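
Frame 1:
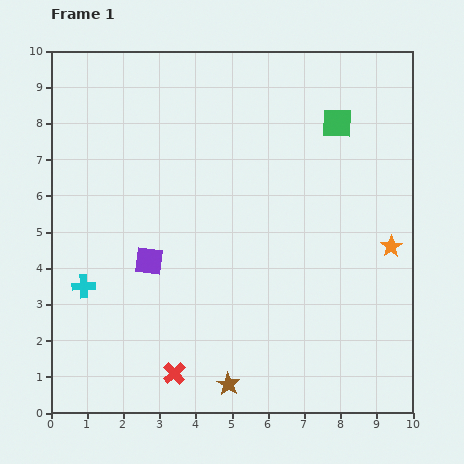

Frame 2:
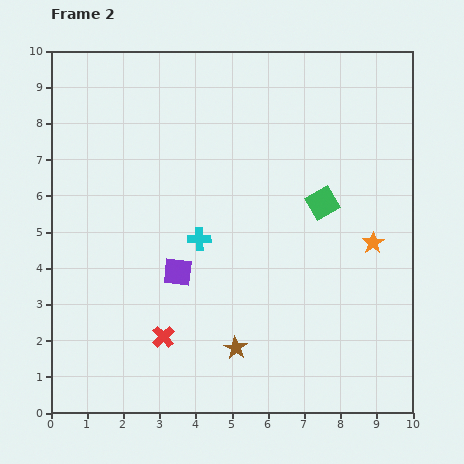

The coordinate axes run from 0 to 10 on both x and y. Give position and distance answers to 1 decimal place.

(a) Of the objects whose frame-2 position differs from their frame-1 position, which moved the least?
the orange star

(moved 0.5)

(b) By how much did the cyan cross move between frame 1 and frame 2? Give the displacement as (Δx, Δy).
(3.2, 1.3)

The cyan cross was at (0.9, 3.5) in frame 1 and (4.1, 4.8) in frame 2.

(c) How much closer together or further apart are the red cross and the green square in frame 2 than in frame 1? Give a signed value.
-2.5

Distance in frame 1: 8.2. Distance in frame 2: 5.7.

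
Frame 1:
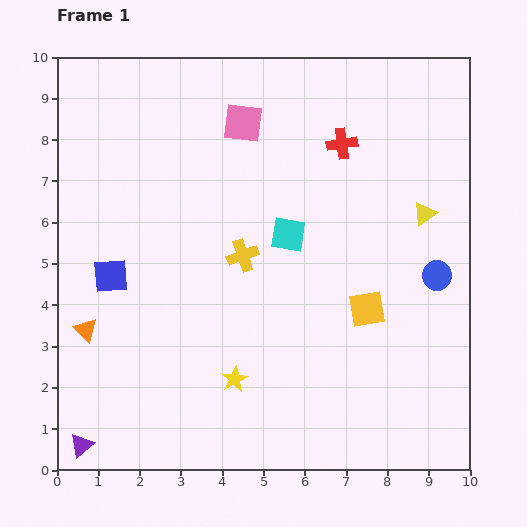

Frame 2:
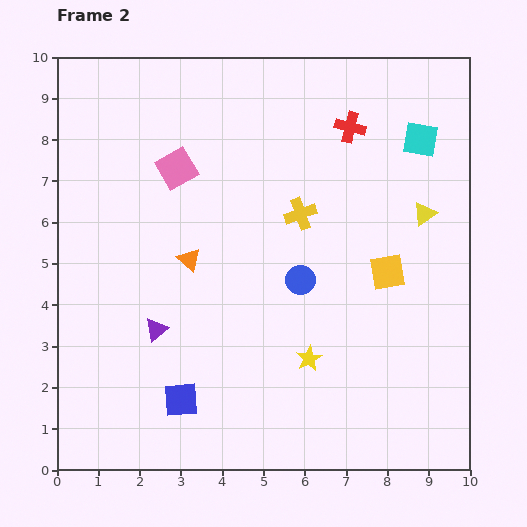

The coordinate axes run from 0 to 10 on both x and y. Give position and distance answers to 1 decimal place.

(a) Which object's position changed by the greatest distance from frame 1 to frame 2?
the cyan square

(moved 3.9; next 3.4)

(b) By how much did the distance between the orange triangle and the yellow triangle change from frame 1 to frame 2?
-2.9

Distance in frame 1: 8.7. Distance in frame 2: 5.8.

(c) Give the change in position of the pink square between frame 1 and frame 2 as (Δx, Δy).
(-1.6, -1.1)

The pink square was at (4.5, 8.4) in frame 1 and (2.9, 7.3) in frame 2.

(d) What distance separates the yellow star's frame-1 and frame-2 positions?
1.9

The yellow star moved from (4.3, 2.2) to (6.1, 2.7), a distance of √(1.8² + 0.5²) ≈ 1.9.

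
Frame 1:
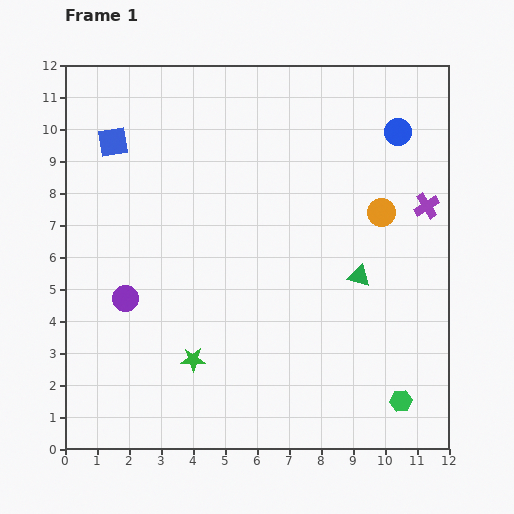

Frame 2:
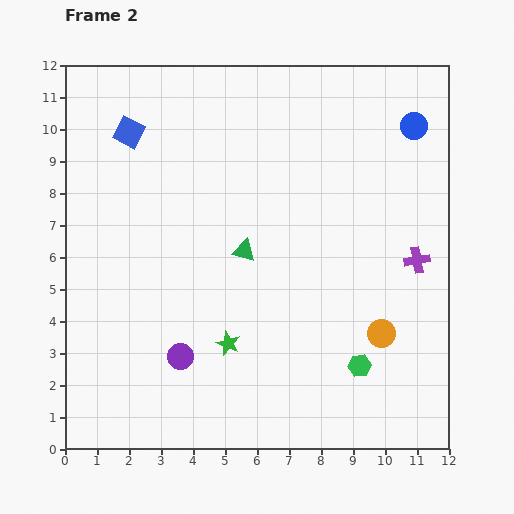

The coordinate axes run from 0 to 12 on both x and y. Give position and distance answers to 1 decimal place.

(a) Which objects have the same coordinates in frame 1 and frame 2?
none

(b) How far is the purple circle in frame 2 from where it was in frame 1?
2.5

The purple circle moved from (1.9, 4.7) to (3.6, 2.9), a distance of √(1.7² + 1.8²) ≈ 2.5.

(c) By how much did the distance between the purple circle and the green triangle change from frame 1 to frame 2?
-3.4

Distance in frame 1: 7.3. Distance in frame 2: 3.9.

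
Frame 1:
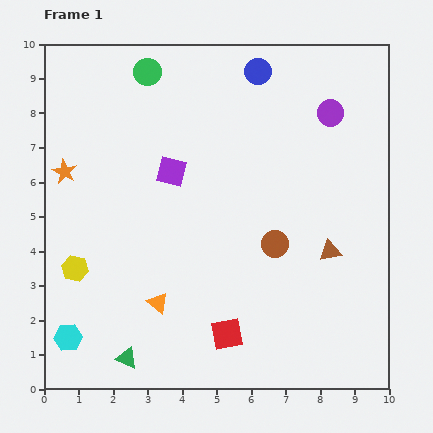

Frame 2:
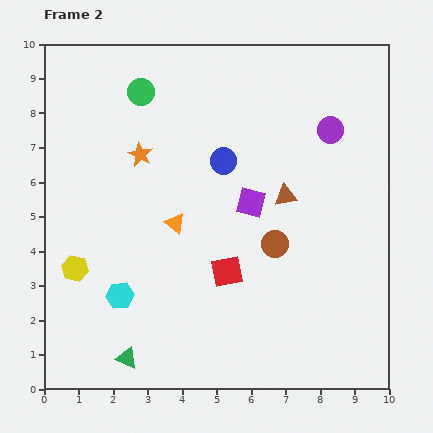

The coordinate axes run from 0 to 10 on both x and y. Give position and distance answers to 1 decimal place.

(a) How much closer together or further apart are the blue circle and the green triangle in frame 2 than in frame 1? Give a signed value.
-2.7

Distance in frame 1: 9.1. Distance in frame 2: 6.4.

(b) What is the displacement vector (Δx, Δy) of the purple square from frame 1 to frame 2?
(2.3, -0.9)

The purple square was at (3.7, 6.3) in frame 1 and (6.0, 5.4) in frame 2.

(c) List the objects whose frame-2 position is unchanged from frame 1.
the green triangle, the brown circle, the yellow hexagon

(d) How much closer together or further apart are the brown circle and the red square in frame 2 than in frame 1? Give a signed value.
-1.4

Distance in frame 1: 3.0. Distance in frame 2: 1.6.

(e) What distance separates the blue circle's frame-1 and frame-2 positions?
2.8

The blue circle moved from (6.2, 9.2) to (5.2, 6.6), a distance of √(1.0² + 2.6²) ≈ 2.8.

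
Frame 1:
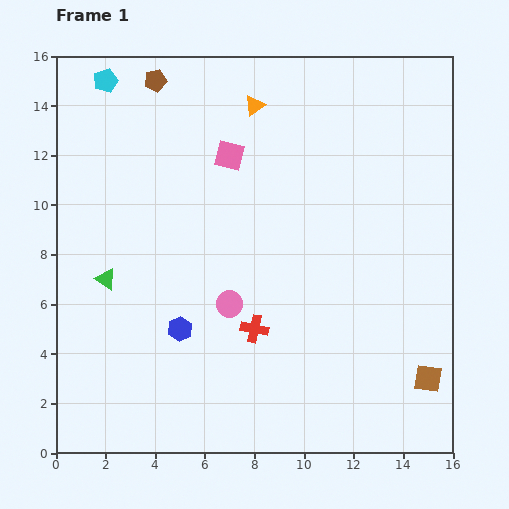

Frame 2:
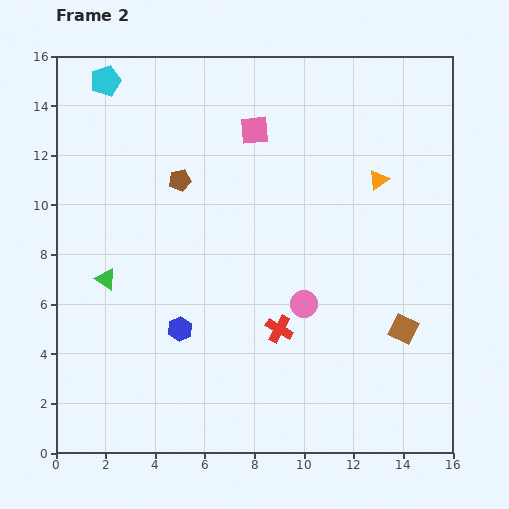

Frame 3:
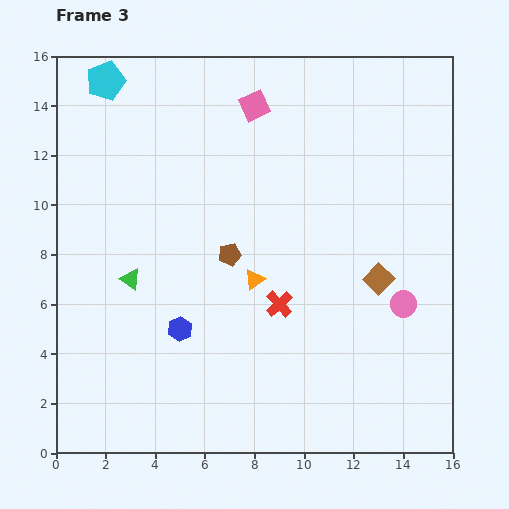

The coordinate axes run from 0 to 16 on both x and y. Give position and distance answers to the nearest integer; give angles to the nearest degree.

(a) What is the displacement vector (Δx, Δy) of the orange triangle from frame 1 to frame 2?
(5, -3)

The orange triangle was at (8, 14) in frame 1 and (13, 11) in frame 2.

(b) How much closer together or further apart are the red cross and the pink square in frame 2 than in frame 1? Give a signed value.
+1

Distance in frame 1: 7. Distance in frame 2: 8.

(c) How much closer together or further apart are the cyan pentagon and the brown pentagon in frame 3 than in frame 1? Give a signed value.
+7

Distance in frame 1: 2. Distance in frame 3: 9.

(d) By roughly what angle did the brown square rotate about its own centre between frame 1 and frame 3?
35° clockwise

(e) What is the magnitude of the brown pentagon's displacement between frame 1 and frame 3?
8

The brown pentagon moved from (4, 15) to (7, 8), a distance of √(3² + 7²) ≈ 8.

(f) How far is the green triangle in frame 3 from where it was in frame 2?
1

The green triangle moved from (2, 7) to (3, 7), a distance of √(1² + 0²) ≈ 1.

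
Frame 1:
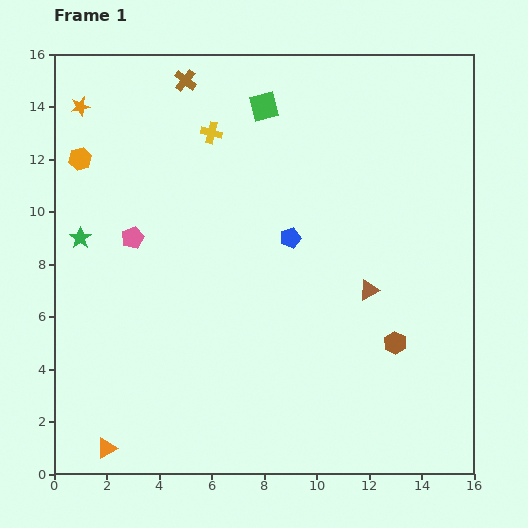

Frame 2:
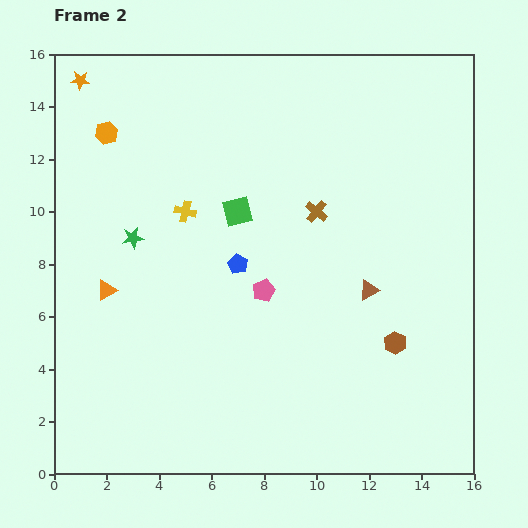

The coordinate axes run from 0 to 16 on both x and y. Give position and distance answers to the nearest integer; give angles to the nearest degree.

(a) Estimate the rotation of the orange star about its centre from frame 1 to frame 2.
16° clockwise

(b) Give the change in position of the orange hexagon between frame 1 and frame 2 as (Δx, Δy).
(1, 1)

The orange hexagon was at (1, 12) in frame 1 and (2, 13) in frame 2.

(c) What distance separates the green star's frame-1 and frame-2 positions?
2

The green star moved from (1, 9) to (3, 9), a distance of √(2² + 0²) ≈ 2.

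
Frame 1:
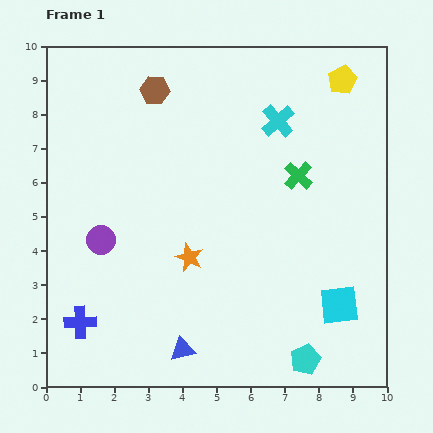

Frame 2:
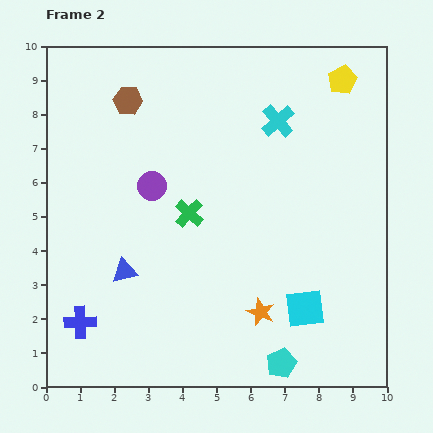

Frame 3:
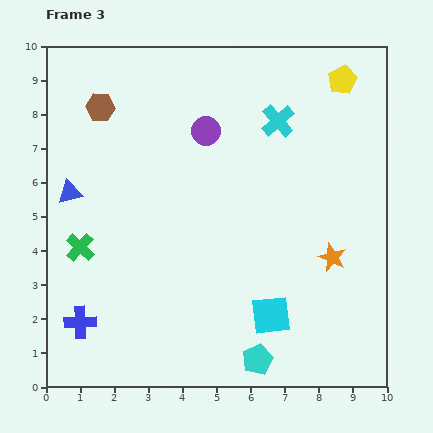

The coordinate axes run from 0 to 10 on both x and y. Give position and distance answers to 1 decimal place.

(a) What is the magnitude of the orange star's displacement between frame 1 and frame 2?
2.6

The orange star moved from (4.2, 3.8) to (6.3, 2.2), a distance of √(2.1² + 1.6²) ≈ 2.6.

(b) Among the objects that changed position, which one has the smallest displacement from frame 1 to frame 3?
the cyan pentagon

(moved 1.4)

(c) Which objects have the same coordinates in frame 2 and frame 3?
the cyan cross, the blue cross, the yellow pentagon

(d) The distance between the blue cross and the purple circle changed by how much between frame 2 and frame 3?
+2.2

Distance in frame 2: 4.5. Distance in frame 3: 6.7.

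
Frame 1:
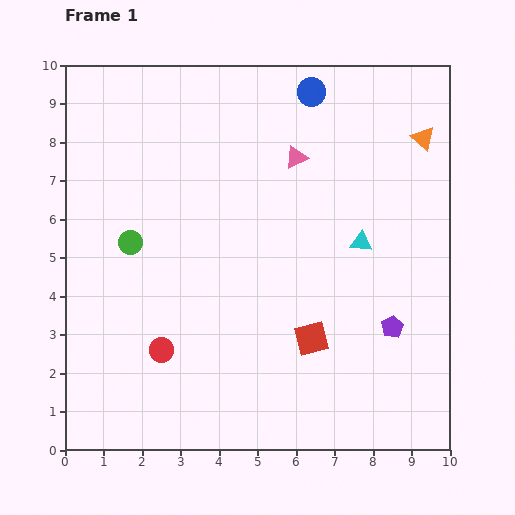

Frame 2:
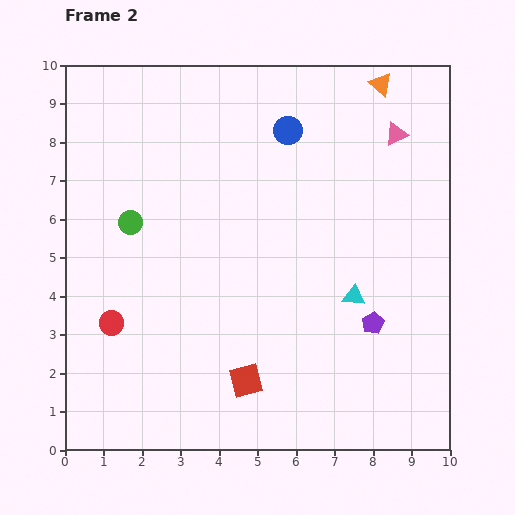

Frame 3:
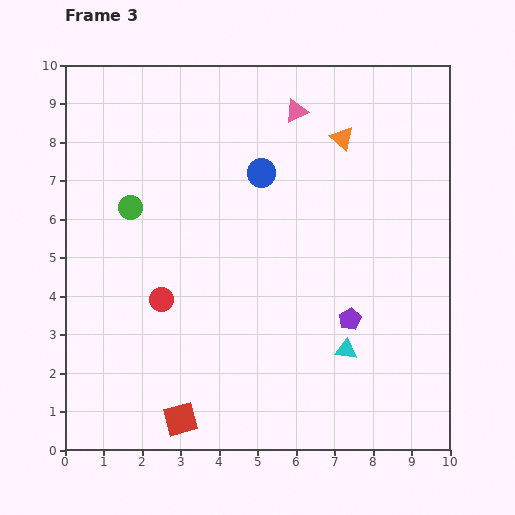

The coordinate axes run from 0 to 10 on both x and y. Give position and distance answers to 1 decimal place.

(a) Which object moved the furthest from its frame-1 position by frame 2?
the pink triangle

(moved 2.7; next 2.0)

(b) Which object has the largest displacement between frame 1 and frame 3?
the red square

(moved 4.0; next 2.8)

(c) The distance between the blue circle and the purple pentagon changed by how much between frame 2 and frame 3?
-1.1

Distance in frame 2: 5.5. Distance in frame 3: 4.4.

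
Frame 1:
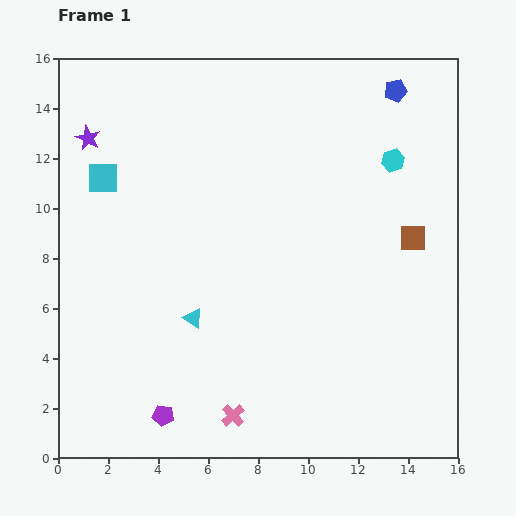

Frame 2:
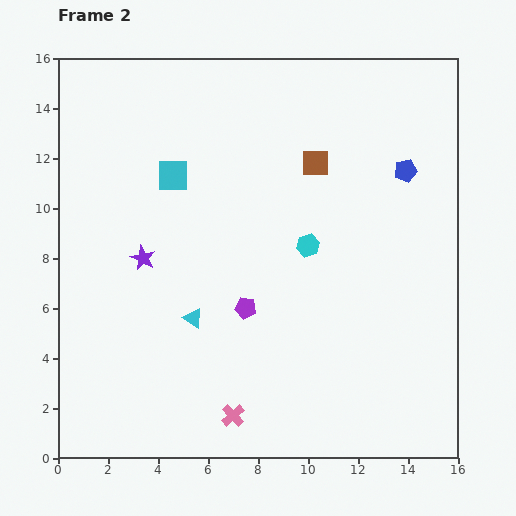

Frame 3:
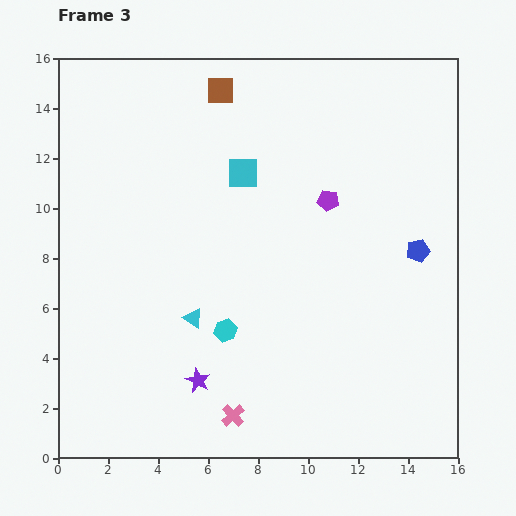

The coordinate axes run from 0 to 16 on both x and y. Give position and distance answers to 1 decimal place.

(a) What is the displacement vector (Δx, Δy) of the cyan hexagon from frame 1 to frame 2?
(-3.4, -3.4)

The cyan hexagon was at (13.4, 11.9) in frame 1 and (10.0, 8.5) in frame 2.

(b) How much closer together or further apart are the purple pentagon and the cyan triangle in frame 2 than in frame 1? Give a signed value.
-2.0

Distance in frame 1: 4.1. Distance in frame 2: 2.1.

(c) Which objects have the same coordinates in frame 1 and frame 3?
the cyan triangle, the pink cross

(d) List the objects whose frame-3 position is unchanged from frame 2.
the cyan triangle, the pink cross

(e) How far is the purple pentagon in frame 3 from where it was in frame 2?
5.4

The purple pentagon moved from (7.5, 6.0) to (10.8, 10.3), a distance of √(3.3² + 4.3²) ≈ 5.4.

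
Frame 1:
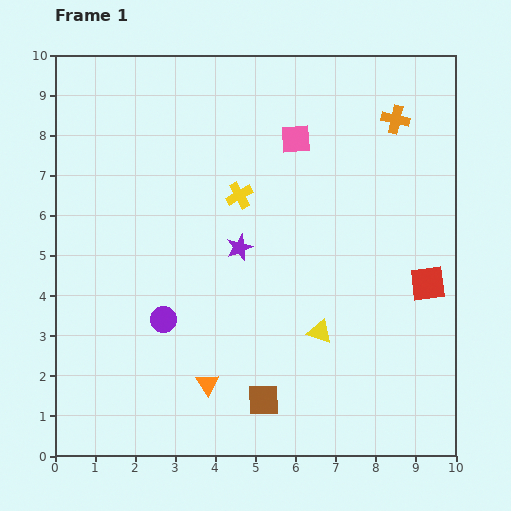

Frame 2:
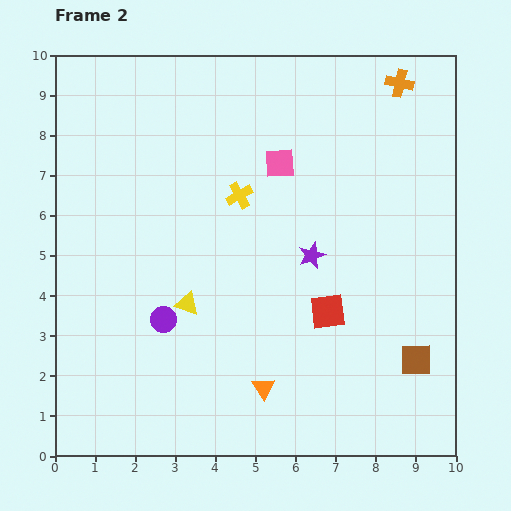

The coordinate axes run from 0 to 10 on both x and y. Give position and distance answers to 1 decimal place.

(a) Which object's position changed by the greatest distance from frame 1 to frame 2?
the brown square

(moved 3.9; next 3.4)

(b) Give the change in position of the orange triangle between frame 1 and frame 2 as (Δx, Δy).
(1.4, -0.1)

The orange triangle was at (3.8, 1.8) in frame 1 and (5.2, 1.7) in frame 2.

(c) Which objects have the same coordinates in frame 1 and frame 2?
the purple circle, the yellow cross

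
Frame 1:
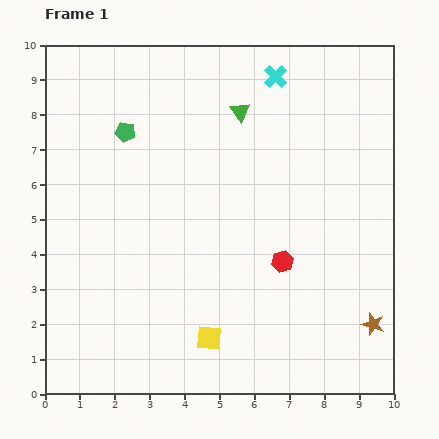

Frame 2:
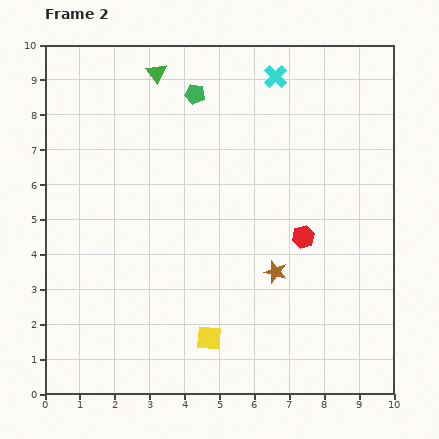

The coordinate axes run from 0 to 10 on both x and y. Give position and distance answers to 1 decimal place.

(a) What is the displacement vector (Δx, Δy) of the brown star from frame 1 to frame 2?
(-2.8, 1.5)

The brown star was at (9.4, 2.0) in frame 1 and (6.6, 3.5) in frame 2.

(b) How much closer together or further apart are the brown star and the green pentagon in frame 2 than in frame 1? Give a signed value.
-3.4

Distance in frame 1: 9.0. Distance in frame 2: 5.6.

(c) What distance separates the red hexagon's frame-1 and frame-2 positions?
0.9

The red hexagon moved from (6.8, 3.8) to (7.4, 4.5), a distance of √(0.6² + 0.7²) ≈ 0.9.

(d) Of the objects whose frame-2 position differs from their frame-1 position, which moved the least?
the red hexagon

(moved 0.9)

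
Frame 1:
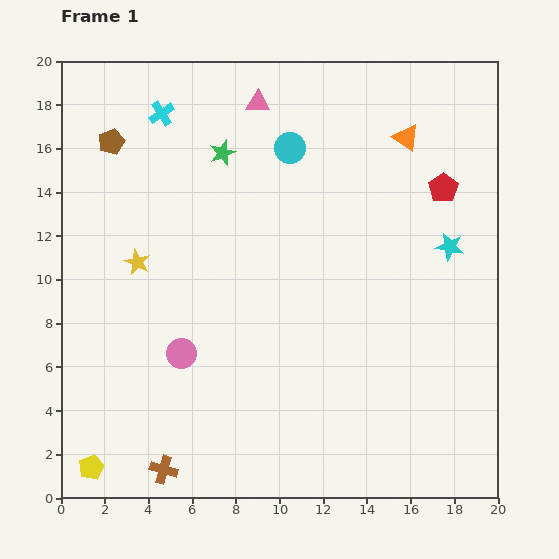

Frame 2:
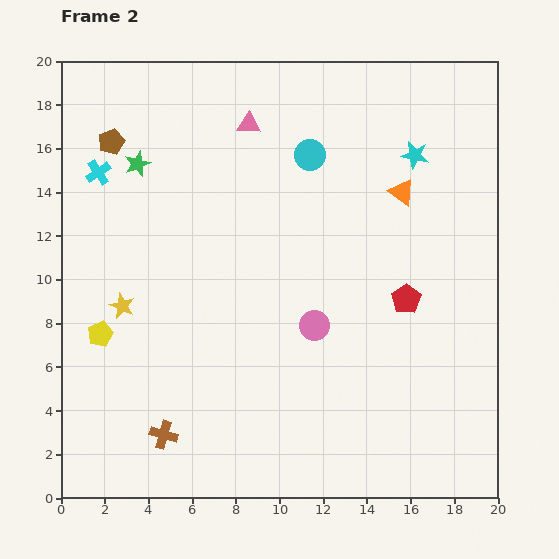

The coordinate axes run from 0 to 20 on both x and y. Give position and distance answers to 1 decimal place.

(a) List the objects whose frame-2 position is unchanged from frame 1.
the brown pentagon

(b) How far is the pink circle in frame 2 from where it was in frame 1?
6.2

The pink circle moved from (5.5, 6.6) to (11.6, 7.9), a distance of √(6.1² + 1.3²) ≈ 6.2.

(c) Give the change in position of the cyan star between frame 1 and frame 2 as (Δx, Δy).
(-1.6, 4.2)

The cyan star was at (17.8, 11.5) in frame 1 and (16.2, 15.7) in frame 2.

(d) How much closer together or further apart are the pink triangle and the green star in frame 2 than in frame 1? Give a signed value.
+2.6

Distance in frame 1: 2.8. Distance in frame 2: 5.4.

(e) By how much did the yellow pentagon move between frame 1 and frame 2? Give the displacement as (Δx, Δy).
(0.4, 6.1)

The yellow pentagon was at (1.4, 1.4) in frame 1 and (1.8, 7.5) in frame 2.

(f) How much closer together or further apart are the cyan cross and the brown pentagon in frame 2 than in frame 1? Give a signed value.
-1.1

Distance in frame 1: 2.6. Distance in frame 2: 1.5.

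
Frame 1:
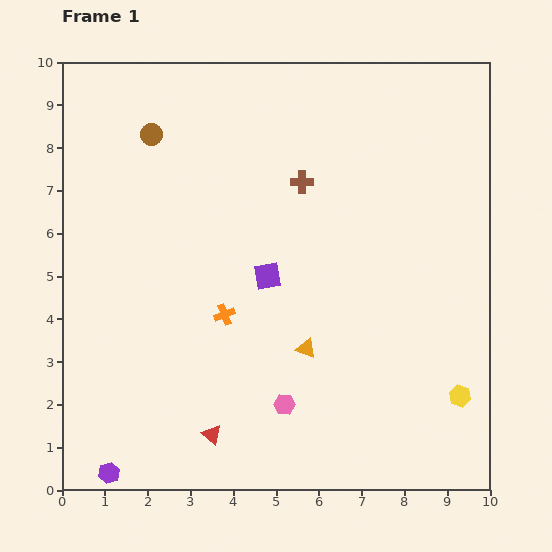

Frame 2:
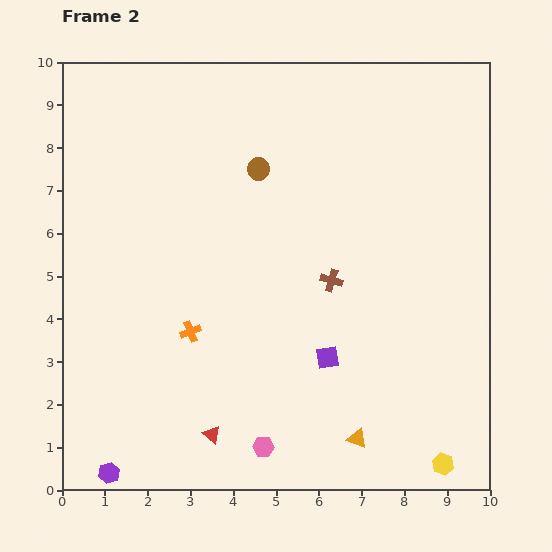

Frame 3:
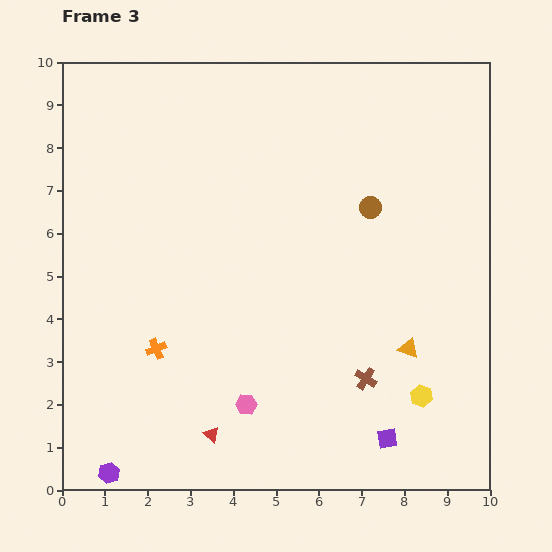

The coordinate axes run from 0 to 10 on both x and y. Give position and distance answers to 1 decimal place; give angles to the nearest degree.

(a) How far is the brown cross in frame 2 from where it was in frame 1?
2.4

The brown cross moved from (5.6, 7.2) to (6.3, 4.9), a distance of √(0.7² + 2.3²) ≈ 2.4.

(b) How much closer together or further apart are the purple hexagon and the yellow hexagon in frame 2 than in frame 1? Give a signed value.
-0.6

Distance in frame 1: 8.4. Distance in frame 2: 7.8.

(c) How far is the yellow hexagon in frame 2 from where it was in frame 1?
1.6

The yellow hexagon moved from (9.3, 2.2) to (8.9, 0.6), a distance of √(0.4² + 1.6²) ≈ 1.6.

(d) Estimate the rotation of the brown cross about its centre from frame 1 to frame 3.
32° clockwise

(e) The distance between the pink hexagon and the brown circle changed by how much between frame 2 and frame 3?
-1.1

Distance in frame 2: 6.5. Distance in frame 3: 5.4.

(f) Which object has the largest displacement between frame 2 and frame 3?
the brown circle

(moved 2.8; next 2.4)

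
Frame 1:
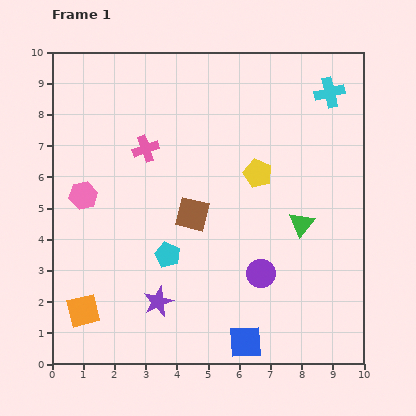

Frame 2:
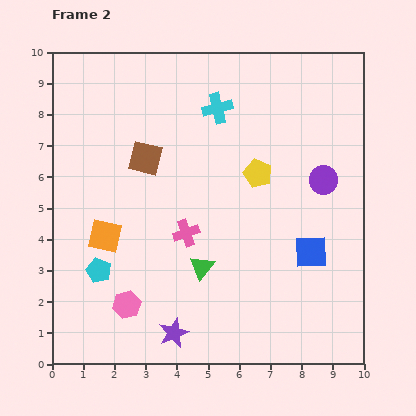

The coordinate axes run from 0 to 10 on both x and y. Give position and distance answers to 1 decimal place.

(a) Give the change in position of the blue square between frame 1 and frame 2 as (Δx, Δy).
(2.1, 2.9)

The blue square was at (6.2, 0.7) in frame 1 and (8.3, 3.6) in frame 2.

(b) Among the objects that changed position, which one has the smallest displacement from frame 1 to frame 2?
the purple star

(moved 1.1)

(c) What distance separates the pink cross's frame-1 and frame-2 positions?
3.0

The pink cross moved from (3.0, 6.9) to (4.3, 4.2), a distance of √(1.3² + 2.7²) ≈ 3.0.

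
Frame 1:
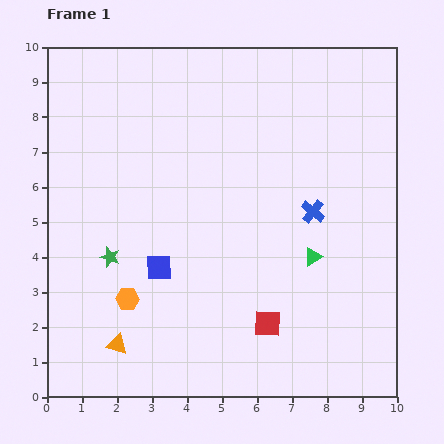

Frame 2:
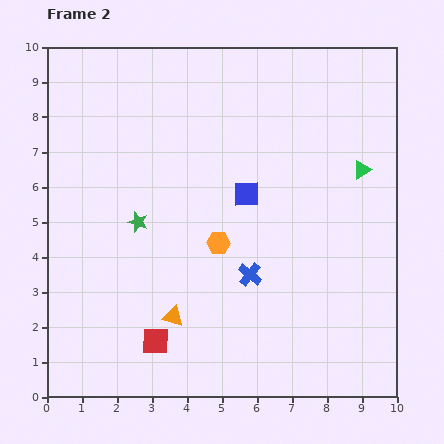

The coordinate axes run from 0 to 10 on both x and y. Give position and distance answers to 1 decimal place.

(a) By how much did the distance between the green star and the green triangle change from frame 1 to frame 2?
+0.8

Distance in frame 1: 5.8. Distance in frame 2: 6.6.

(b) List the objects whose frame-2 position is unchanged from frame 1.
none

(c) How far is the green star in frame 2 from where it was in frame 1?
1.3

The green star moved from (1.8, 4.0) to (2.6, 5.0), a distance of √(0.8² + 1.0²) ≈ 1.3.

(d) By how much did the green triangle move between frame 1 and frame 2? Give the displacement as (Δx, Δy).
(1.4, 2.5)

The green triangle was at (7.6, 4.0) in frame 1 and (9.0, 6.5) in frame 2.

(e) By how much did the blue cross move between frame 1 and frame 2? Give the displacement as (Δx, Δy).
(-1.8, -1.8)

The blue cross was at (7.6, 5.3) in frame 1 and (5.8, 3.5) in frame 2.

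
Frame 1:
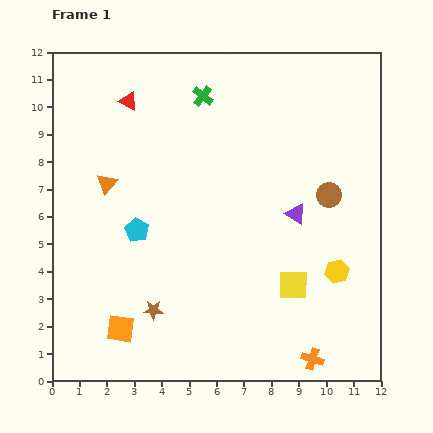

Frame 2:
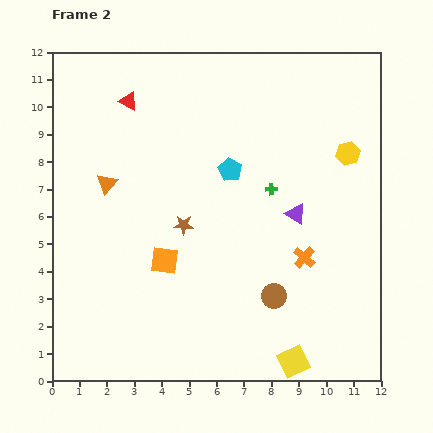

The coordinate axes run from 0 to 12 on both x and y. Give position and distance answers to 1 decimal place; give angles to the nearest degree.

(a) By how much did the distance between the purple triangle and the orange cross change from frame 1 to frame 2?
-3.7

Distance in frame 1: 5.3. Distance in frame 2: 1.6.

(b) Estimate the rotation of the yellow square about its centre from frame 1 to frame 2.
27° counter-clockwise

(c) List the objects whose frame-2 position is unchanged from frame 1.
the orange triangle, the purple triangle, the red triangle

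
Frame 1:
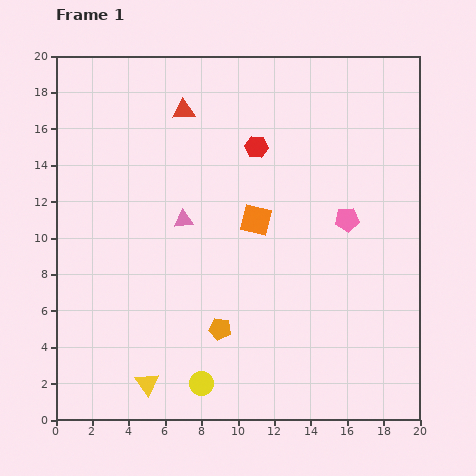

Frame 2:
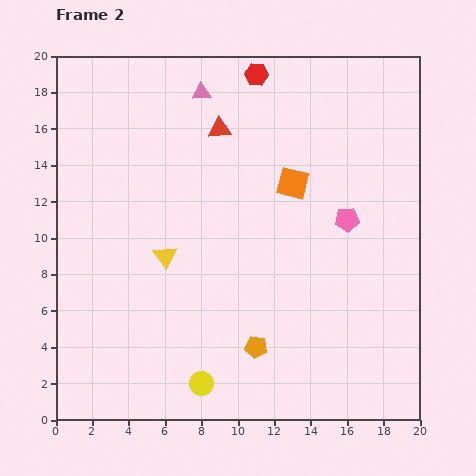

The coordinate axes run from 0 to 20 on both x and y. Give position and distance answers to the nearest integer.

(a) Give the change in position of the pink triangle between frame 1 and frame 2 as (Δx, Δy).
(1, 7)

The pink triangle was at (7, 11) in frame 1 and (8, 18) in frame 2.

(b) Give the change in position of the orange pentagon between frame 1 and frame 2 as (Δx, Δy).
(2, -1)

The orange pentagon was at (9, 5) in frame 1 and (11, 4) in frame 2.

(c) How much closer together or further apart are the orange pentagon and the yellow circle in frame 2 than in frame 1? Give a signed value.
+1

Distance in frame 1: 3. Distance in frame 2: 4.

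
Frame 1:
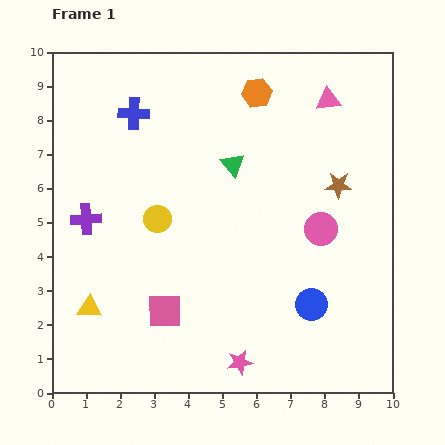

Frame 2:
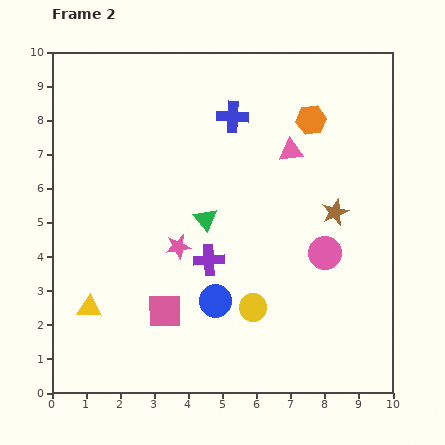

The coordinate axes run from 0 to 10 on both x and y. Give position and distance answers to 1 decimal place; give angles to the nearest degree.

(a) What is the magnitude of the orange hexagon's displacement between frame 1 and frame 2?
1.8

The orange hexagon moved from (6.0, 8.8) to (7.6, 8.0), a distance of √(1.6² + 0.8²) ≈ 1.8.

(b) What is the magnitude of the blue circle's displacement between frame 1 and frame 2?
2.8

The blue circle moved from (7.6, 2.6) to (4.8, 2.7), a distance of √(2.8² + 0.1²) ≈ 2.8.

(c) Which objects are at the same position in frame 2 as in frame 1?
the pink square, the yellow triangle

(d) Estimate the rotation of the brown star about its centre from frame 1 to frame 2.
25° counter-clockwise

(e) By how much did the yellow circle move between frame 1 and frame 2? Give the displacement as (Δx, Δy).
(2.8, -2.6)

The yellow circle was at (3.1, 5.1) in frame 1 and (5.9, 2.5) in frame 2.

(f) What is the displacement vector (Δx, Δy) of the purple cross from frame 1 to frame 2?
(3.6, -1.2)

The purple cross was at (1.0, 5.1) in frame 1 and (4.6, 3.9) in frame 2.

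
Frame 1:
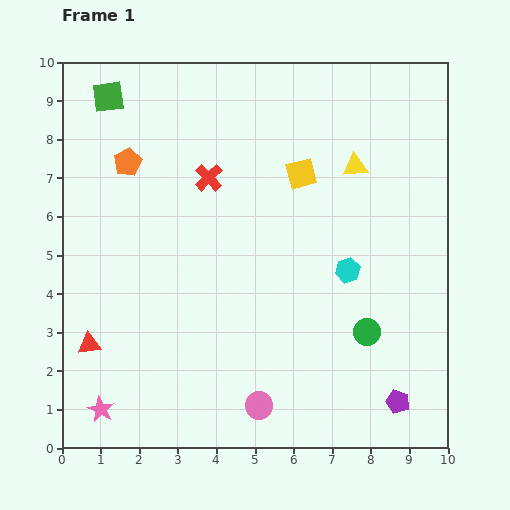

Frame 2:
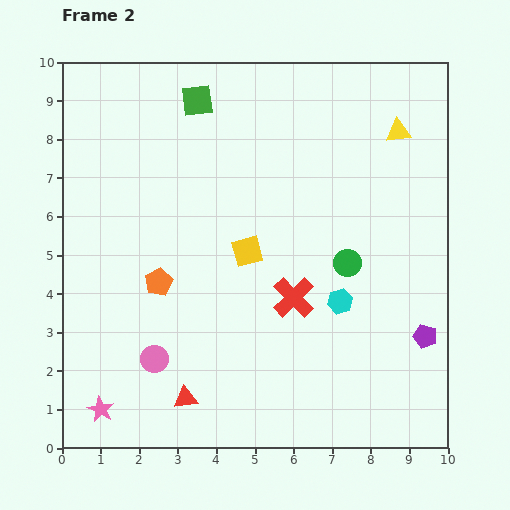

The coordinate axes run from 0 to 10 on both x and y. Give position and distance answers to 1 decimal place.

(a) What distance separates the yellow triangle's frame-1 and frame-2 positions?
1.4

The yellow triangle moved from (7.6, 7.3) to (8.7, 8.2), a distance of √(1.1² + 0.9²) ≈ 1.4.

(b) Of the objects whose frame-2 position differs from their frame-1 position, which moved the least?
the cyan hexagon

(moved 0.8)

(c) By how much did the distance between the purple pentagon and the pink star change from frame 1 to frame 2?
+0.9

Distance in frame 1: 7.7. Distance in frame 2: 8.6.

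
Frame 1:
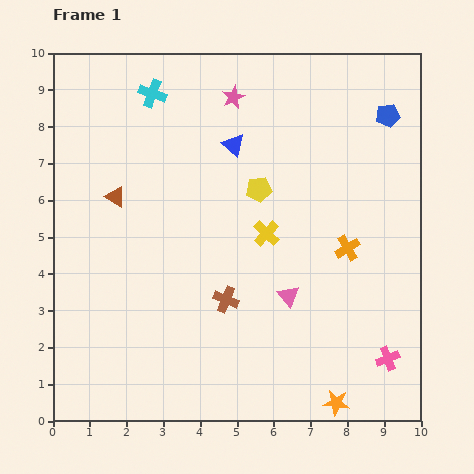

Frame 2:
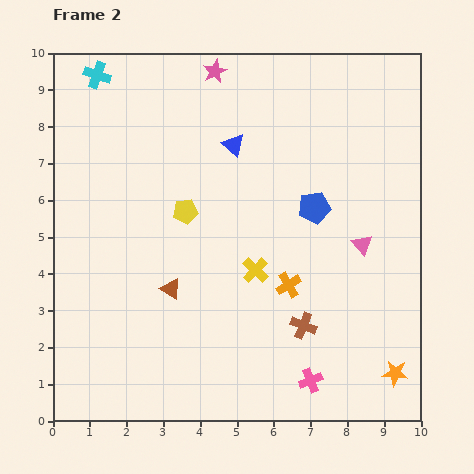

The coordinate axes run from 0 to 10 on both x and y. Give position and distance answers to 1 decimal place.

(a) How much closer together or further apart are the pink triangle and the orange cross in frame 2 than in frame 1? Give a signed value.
+0.2

Distance in frame 1: 2.1. Distance in frame 2: 2.3.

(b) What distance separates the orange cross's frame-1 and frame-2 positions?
1.9

The orange cross moved from (8.0, 4.7) to (6.4, 3.7), a distance of √(1.6² + 1.0²) ≈ 1.9.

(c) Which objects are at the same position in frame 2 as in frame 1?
the blue triangle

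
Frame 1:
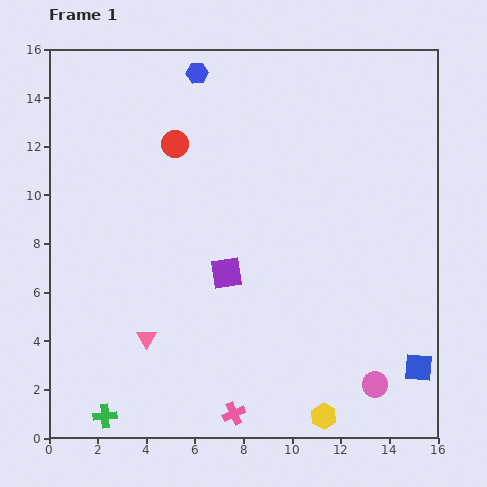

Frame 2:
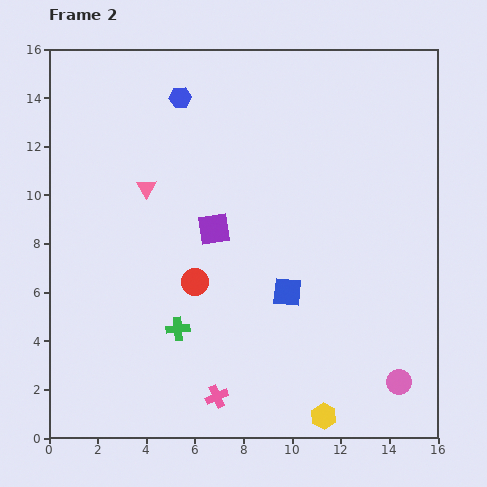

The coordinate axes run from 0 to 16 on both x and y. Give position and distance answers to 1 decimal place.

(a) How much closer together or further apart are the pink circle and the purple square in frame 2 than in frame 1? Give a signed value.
+2.3

Distance in frame 1: 7.6. Distance in frame 2: 9.9.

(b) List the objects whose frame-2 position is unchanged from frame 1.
the yellow hexagon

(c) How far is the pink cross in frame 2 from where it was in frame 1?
1.0

The pink cross moved from (7.6, 1.0) to (6.9, 1.7), a distance of √(0.7² + 0.7²) ≈ 1.0.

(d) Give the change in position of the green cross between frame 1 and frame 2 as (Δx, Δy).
(3.0, 3.6)

The green cross was at (2.3, 0.9) in frame 1 and (5.3, 4.5) in frame 2.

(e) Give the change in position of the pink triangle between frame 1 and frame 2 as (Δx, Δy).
(0.0, 6.2)

The pink triangle was at (4.0, 4.1) in frame 1 and (4.0, 10.3) in frame 2.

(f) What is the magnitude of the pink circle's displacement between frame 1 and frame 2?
1.0

The pink circle moved from (13.4, 2.2) to (14.4, 2.3), a distance of √(1.0² + 0.1²) ≈ 1.0.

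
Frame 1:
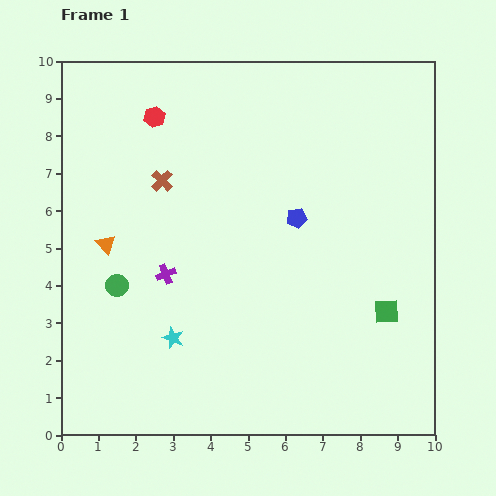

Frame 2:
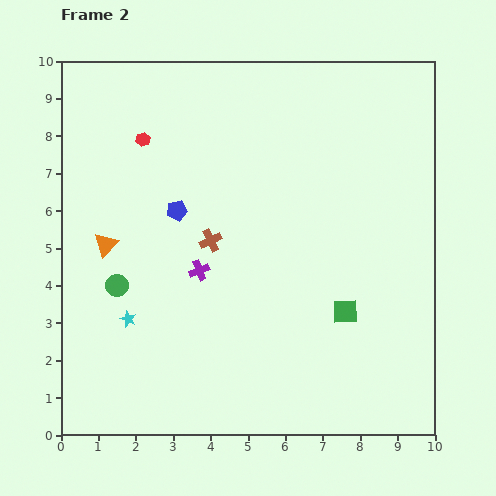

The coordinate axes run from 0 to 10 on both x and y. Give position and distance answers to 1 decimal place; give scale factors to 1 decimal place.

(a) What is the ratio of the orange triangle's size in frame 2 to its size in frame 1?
1.3×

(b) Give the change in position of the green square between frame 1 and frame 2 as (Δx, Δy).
(-1.1, 0.0)

The green square was at (8.7, 3.3) in frame 1 and (7.6, 3.3) in frame 2.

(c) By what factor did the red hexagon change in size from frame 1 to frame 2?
0.7×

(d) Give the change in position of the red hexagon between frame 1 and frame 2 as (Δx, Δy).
(-0.3, -0.6)

The red hexagon was at (2.5, 8.5) in frame 1 and (2.2, 7.9) in frame 2.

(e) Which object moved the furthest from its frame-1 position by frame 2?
the blue pentagon

(moved 3.2; next 2.1)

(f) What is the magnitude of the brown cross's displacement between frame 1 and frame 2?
2.1

The brown cross moved from (2.7, 6.8) to (4.0, 5.2), a distance of √(1.3² + 1.6²) ≈ 2.1.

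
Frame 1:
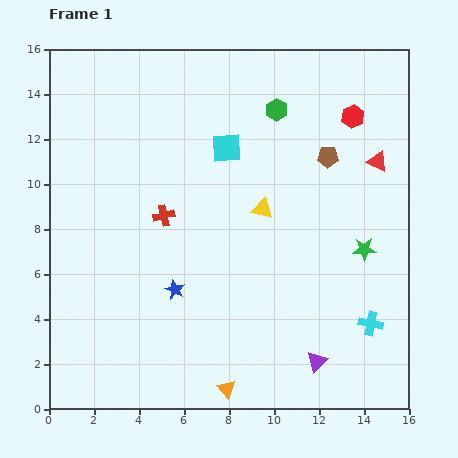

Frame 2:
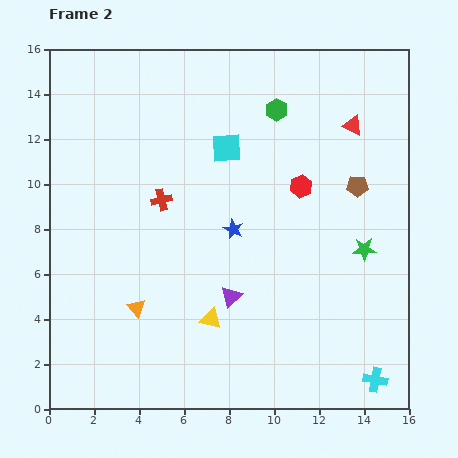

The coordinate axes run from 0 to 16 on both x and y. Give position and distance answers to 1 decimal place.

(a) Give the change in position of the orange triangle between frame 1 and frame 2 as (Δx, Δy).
(-4.0, 3.6)

The orange triangle was at (7.9, 0.9) in frame 1 and (3.9, 4.5) in frame 2.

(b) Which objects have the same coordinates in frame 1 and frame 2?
the green hexagon, the green star, the cyan square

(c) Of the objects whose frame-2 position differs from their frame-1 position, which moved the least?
the red cross

(moved 0.7)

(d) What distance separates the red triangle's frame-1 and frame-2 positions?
1.9

The red triangle moved from (14.6, 11.0) to (13.5, 12.6), a distance of √(1.1² + 1.6²) ≈ 1.9.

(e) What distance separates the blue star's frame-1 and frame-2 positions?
3.7

The blue star moved from (5.6, 5.3) to (8.2, 8.0), a distance of √(2.6² + 2.7²) ≈ 3.7.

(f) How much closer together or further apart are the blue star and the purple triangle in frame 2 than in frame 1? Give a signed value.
-4.1

Distance in frame 1: 7.1. Distance in frame 2: 3.0.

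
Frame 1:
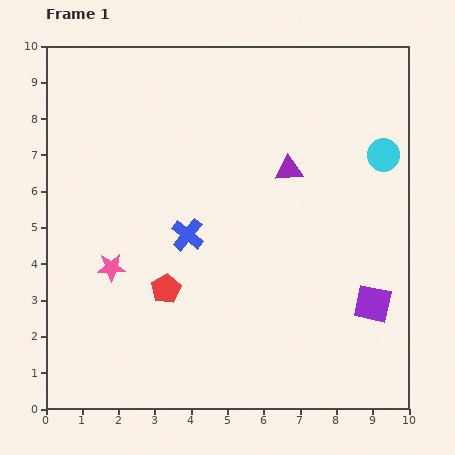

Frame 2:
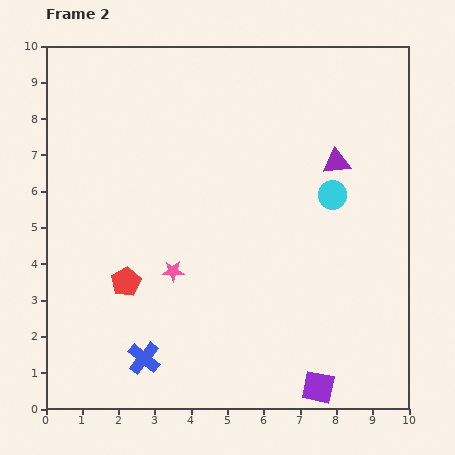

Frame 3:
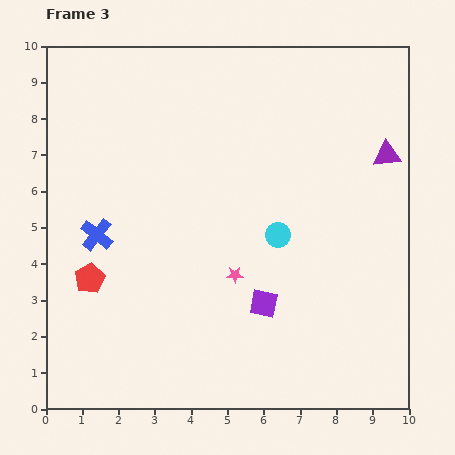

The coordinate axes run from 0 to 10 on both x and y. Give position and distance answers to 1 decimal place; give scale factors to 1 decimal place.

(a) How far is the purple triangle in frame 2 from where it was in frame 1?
1.3

The purple triangle moved from (6.7, 6.6) to (8.0, 6.8), a distance of √(1.3² + 0.2²) ≈ 1.3.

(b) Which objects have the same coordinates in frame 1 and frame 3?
none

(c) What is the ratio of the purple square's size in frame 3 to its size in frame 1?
0.7×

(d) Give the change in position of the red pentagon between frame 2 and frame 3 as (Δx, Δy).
(-1.0, 0.1)

The red pentagon was at (2.2, 3.5) in frame 2 and (1.2, 3.6) in frame 3.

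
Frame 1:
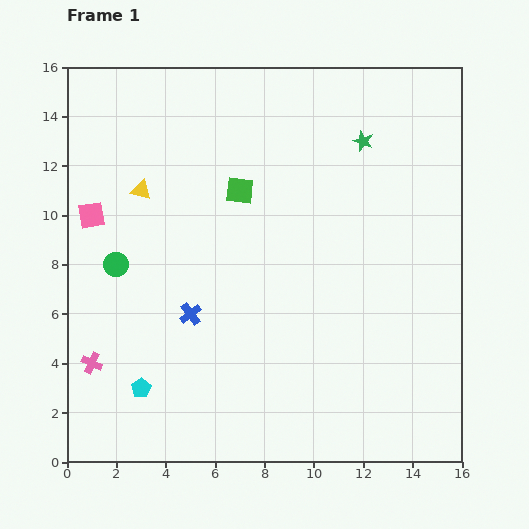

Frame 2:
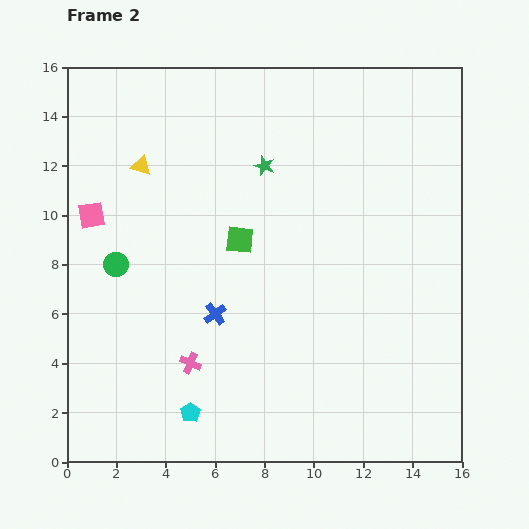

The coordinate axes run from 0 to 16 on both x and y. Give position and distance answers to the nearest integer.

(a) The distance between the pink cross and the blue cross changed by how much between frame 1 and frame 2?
-2

Distance in frame 1: 4. Distance in frame 2: 2.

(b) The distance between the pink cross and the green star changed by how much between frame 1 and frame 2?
-5

Distance in frame 1: 14. Distance in frame 2: 9.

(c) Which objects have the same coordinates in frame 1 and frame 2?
the green circle, the pink square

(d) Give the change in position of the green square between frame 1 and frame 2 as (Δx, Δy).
(0, -2)

The green square was at (7, 11) in frame 1 and (7, 9) in frame 2.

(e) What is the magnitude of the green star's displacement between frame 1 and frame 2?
4

The green star moved from (12, 13) to (8, 12), a distance of √(4² + 1²) ≈ 4.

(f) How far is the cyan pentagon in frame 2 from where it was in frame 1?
2

The cyan pentagon moved from (3, 3) to (5, 2), a distance of √(2² + 1²) ≈ 2.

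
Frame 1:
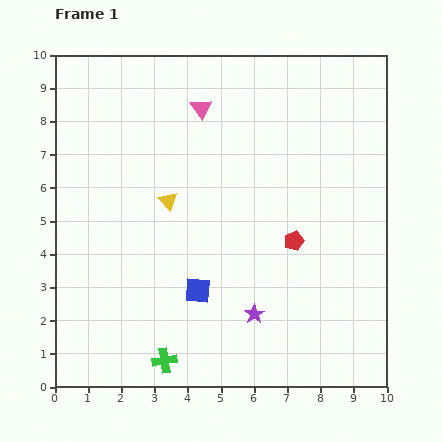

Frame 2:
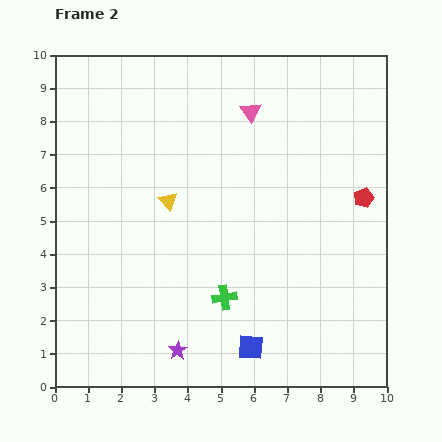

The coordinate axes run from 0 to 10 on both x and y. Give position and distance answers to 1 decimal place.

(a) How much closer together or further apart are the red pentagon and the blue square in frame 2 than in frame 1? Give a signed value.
+2.3

Distance in frame 1: 3.3. Distance in frame 2: 5.6.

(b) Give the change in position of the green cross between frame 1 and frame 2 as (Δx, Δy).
(1.8, 1.9)

The green cross was at (3.3, 0.8) in frame 1 and (5.1, 2.7) in frame 2.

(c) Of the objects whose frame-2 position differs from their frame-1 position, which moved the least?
the pink triangle

(moved 1.5)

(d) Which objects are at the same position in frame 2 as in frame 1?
the yellow triangle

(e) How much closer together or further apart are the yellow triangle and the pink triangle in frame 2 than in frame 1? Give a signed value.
+0.7

Distance in frame 1: 3.0. Distance in frame 2: 3.7.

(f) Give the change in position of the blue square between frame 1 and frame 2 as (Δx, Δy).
(1.6, -1.7)

The blue square was at (4.3, 2.9) in frame 1 and (5.9, 1.2) in frame 2.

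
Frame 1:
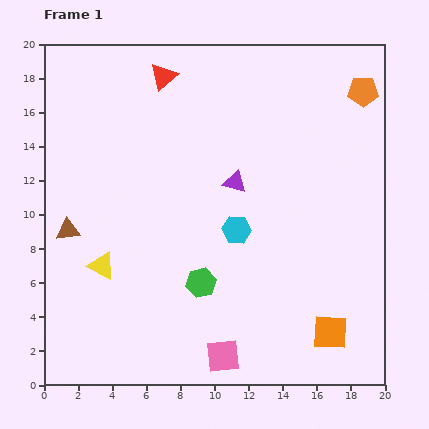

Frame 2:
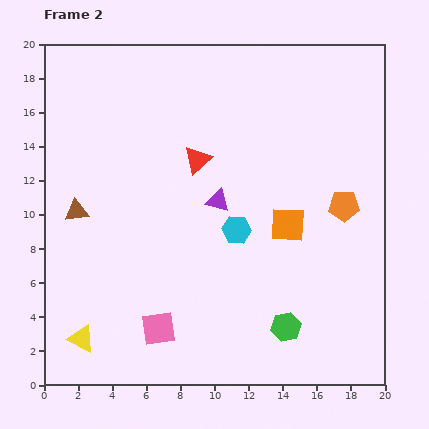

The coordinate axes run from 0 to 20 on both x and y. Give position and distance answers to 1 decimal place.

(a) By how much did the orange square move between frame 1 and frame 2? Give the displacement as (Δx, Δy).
(-2.5, 6.3)

The orange square was at (16.8, 3.1) in frame 1 and (14.3, 9.4) in frame 2.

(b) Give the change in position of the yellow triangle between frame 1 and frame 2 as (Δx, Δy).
(-1.2, -4.3)

The yellow triangle was at (3.4, 7.0) in frame 1 and (2.2, 2.7) in frame 2.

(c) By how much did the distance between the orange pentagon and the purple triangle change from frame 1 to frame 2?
-1.8

Distance in frame 1: 9.2. Distance in frame 2: 7.4.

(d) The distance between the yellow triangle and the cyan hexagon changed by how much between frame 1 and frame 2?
+2.9

Distance in frame 1: 8.2. Distance in frame 2: 11.1.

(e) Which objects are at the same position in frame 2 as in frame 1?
the cyan hexagon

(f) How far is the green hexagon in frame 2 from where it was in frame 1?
5.6

The green hexagon moved from (9.2, 6.0) to (14.2, 3.4), a distance of √(5.0² + 2.6²) ≈ 5.6.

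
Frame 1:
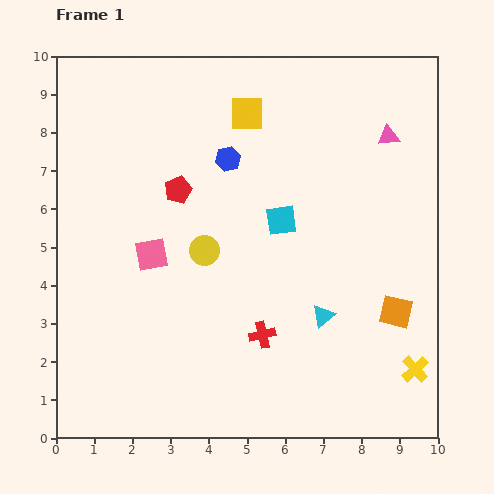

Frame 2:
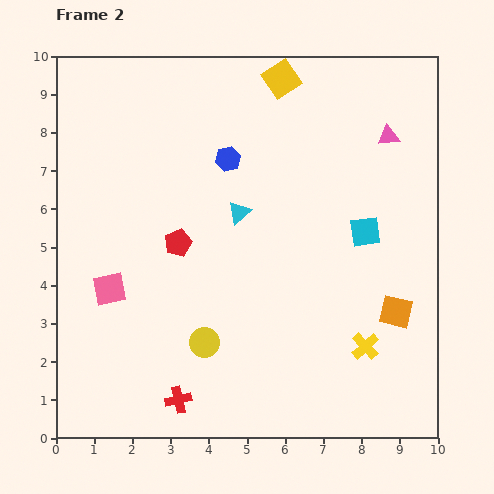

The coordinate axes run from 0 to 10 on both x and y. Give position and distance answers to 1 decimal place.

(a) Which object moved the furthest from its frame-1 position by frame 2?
the cyan triangle

(moved 3.5; next 2.8)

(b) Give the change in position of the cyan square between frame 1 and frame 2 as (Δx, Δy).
(2.2, -0.3)

The cyan square was at (5.9, 5.7) in frame 1 and (8.1, 5.4) in frame 2.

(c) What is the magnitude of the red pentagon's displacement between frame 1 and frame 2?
1.4

The red pentagon moved from (3.2, 6.5) to (3.2, 5.1), a distance of √(0.0² + 1.4²) ≈ 1.4.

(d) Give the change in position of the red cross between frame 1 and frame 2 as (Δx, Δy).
(-2.2, -1.7)

The red cross was at (5.4, 2.7) in frame 1 and (3.2, 1.0) in frame 2.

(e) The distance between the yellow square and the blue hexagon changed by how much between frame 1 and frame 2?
+1.2

Distance in frame 1: 1.3. Distance in frame 2: 2.5.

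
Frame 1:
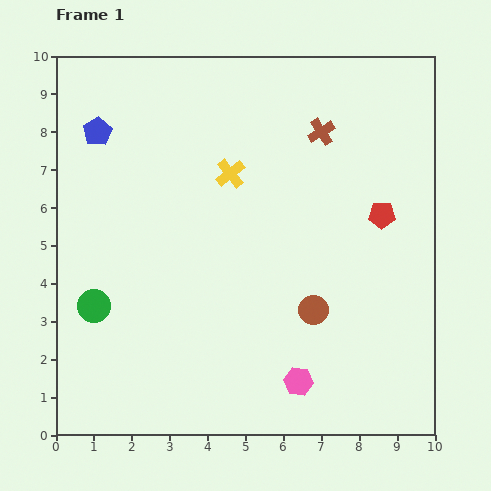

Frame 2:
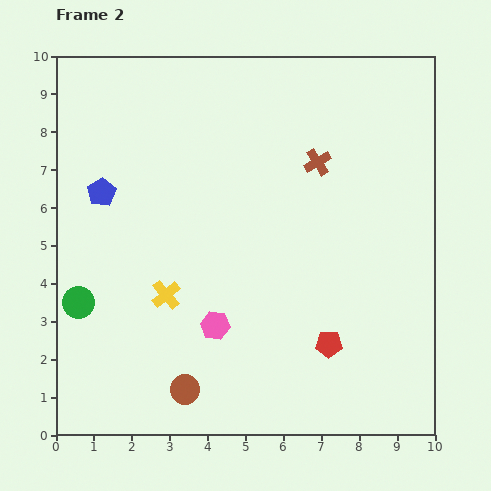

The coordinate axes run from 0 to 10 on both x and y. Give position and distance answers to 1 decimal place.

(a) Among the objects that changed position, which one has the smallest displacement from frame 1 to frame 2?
the green circle

(moved 0.4)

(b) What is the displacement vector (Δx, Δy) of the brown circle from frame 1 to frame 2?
(-3.4, -2.1)

The brown circle was at (6.8, 3.3) in frame 1 and (3.4, 1.2) in frame 2.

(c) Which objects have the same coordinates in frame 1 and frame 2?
none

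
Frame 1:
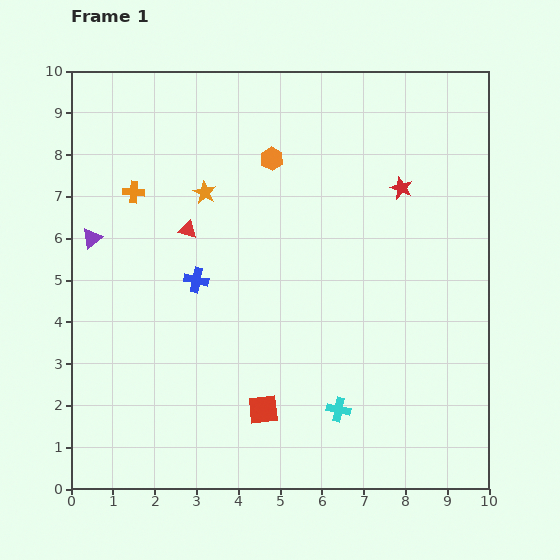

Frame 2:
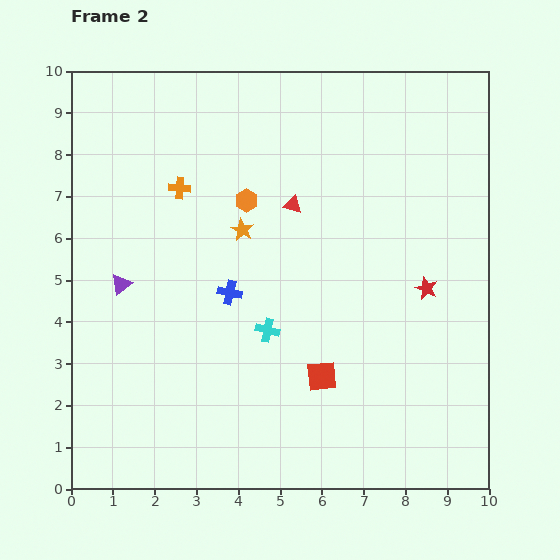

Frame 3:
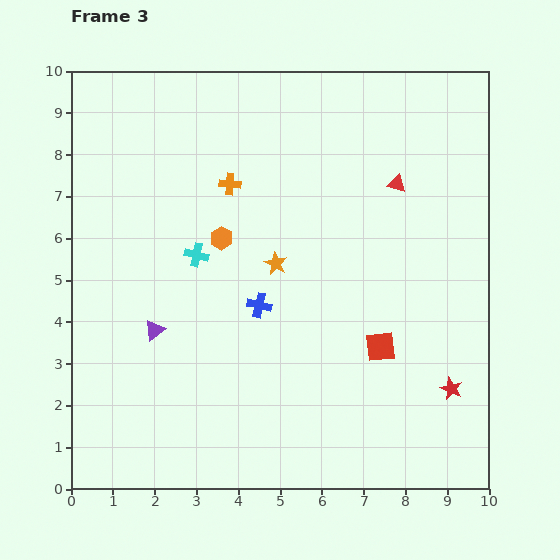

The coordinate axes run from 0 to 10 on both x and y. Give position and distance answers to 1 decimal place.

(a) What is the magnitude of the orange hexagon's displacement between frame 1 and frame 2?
1.2

The orange hexagon moved from (4.8, 7.9) to (4.2, 6.9), a distance of √(0.6² + 1.0²) ≈ 1.2.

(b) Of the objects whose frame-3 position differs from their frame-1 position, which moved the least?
the blue cross

(moved 1.6)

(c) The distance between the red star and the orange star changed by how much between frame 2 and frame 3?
+0.6

Distance in frame 2: 4.6. Distance in frame 3: 5.2.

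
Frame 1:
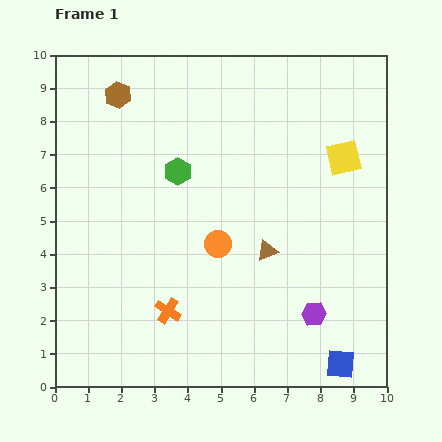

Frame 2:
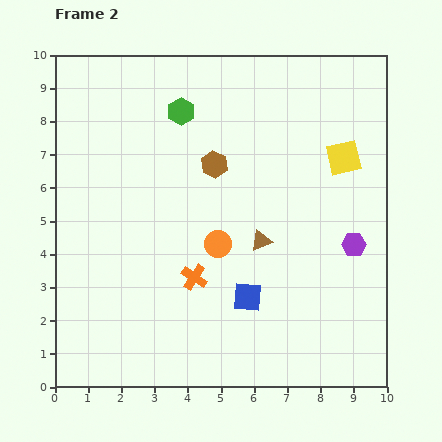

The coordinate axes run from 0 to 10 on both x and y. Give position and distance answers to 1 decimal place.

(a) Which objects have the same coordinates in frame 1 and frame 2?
the orange circle, the yellow square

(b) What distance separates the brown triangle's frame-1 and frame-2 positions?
0.4

The brown triangle moved from (6.4, 4.1) to (6.2, 4.4), a distance of √(0.2² + 0.3²) ≈ 0.4.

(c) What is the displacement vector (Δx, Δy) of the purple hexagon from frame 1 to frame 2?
(1.2, 2.1)

The purple hexagon was at (7.8, 2.2) in frame 1 and (9.0, 4.3) in frame 2.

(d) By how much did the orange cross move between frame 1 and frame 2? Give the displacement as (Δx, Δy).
(0.8, 1.0)

The orange cross was at (3.4, 2.3) in frame 1 and (4.2, 3.3) in frame 2.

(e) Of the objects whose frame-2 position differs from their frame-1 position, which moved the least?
the brown triangle

(moved 0.4)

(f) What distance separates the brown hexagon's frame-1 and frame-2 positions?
3.6

The brown hexagon moved from (1.9, 8.8) to (4.8, 6.7), a distance of √(2.9² + 2.1²) ≈ 3.6.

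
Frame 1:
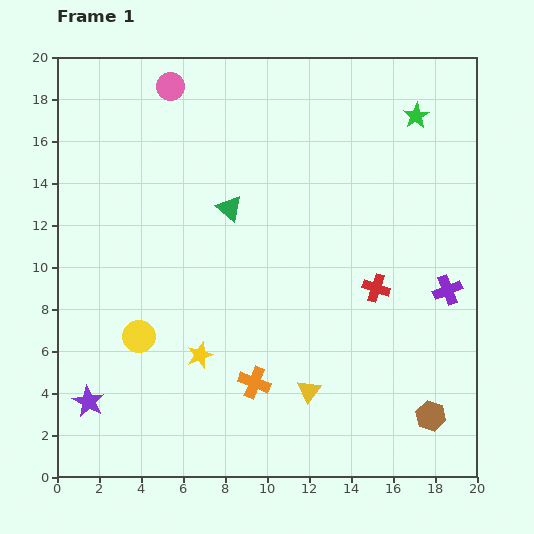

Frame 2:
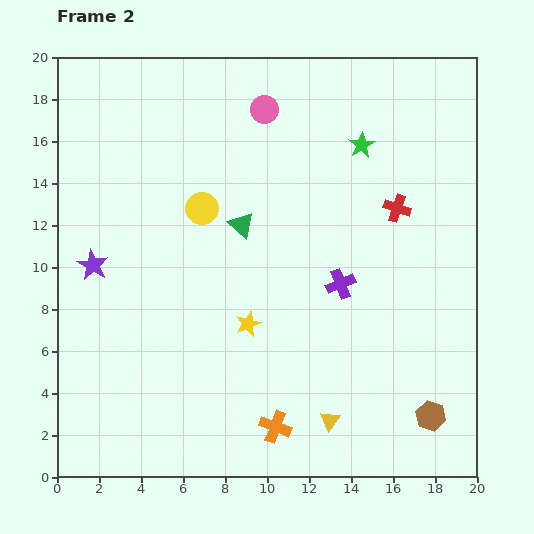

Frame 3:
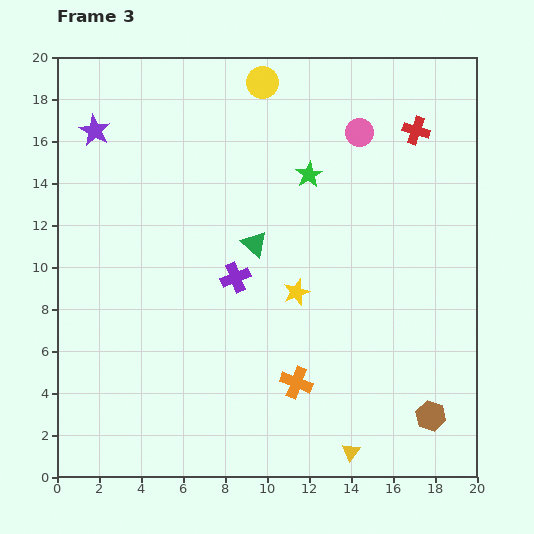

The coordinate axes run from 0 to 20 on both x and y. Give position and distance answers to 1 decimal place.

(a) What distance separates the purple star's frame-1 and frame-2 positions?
6.5

The purple star moved from (1.5, 3.6) to (1.7, 10.1), a distance of √(0.2² + 6.5²) ≈ 6.5.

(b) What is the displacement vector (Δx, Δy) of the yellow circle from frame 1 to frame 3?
(5.9, 12.1)

The yellow circle was at (3.9, 6.7) in frame 1 and (9.8, 18.8) in frame 3.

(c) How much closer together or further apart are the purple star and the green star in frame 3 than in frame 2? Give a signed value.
-3.6

Distance in frame 2: 14.0. Distance in frame 3: 10.4.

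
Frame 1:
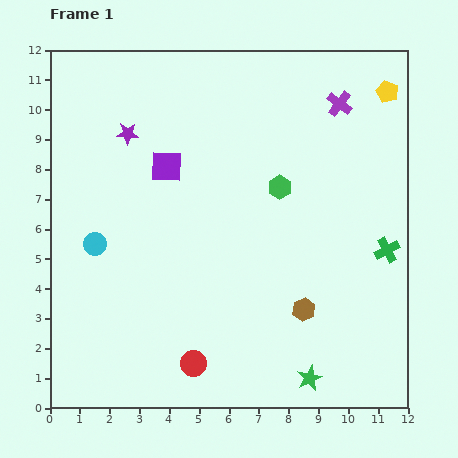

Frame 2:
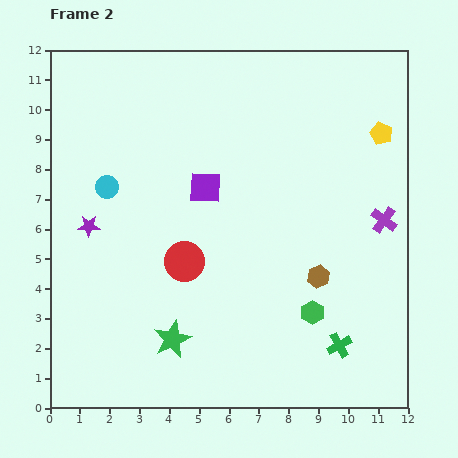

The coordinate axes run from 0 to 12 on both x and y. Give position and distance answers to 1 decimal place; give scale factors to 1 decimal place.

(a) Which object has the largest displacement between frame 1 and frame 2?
the green star

(moved 4.8; next 4.3)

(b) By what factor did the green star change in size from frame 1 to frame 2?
1.5×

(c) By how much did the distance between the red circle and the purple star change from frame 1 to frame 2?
-4.6

Distance in frame 1: 8.0. Distance in frame 2: 3.4.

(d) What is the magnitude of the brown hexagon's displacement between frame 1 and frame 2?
1.2

The brown hexagon moved from (8.5, 3.3) to (9.0, 4.4), a distance of √(0.5² + 1.1²) ≈ 1.2.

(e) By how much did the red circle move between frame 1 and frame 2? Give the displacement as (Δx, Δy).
(-0.3, 3.4)

The red circle was at (4.8, 1.5) in frame 1 and (4.5, 4.9) in frame 2.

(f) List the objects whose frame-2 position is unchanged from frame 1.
none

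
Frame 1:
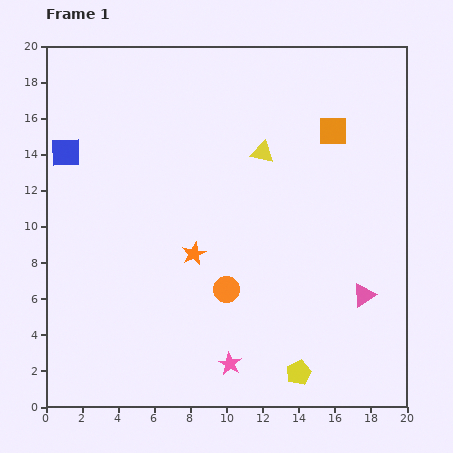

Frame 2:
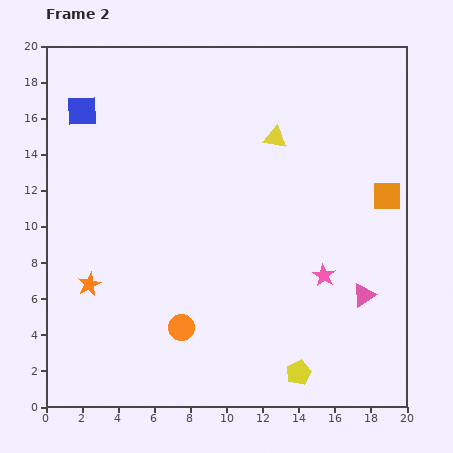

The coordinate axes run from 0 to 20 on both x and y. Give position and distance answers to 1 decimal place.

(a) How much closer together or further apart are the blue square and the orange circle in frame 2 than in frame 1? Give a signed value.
+1.5

Distance in frame 1: 11.7. Distance in frame 2: 13.2.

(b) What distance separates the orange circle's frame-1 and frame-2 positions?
3.3

The orange circle moved from (10.0, 6.5) to (7.5, 4.4), a distance of √(2.5² + 2.1²) ≈ 3.3.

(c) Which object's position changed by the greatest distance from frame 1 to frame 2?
the pink star

(moved 7.1; next 6.0)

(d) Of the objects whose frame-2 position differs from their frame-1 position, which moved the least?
the yellow triangle

(moved 1.1)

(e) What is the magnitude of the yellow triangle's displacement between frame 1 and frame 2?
1.1

The yellow triangle moved from (12.0, 14.1) to (12.7, 14.9), a distance of √(0.7² + 0.8²) ≈ 1.1.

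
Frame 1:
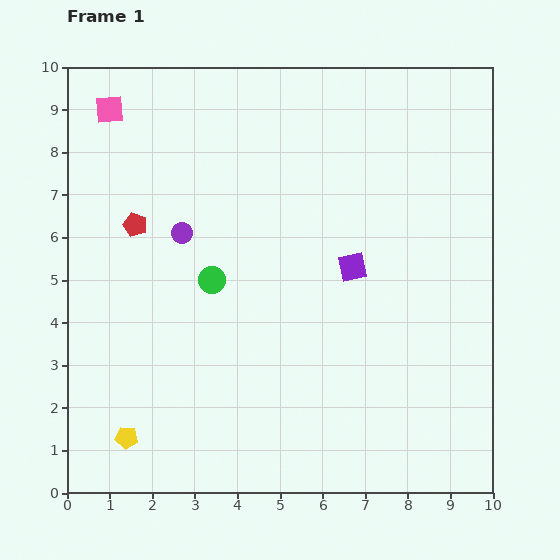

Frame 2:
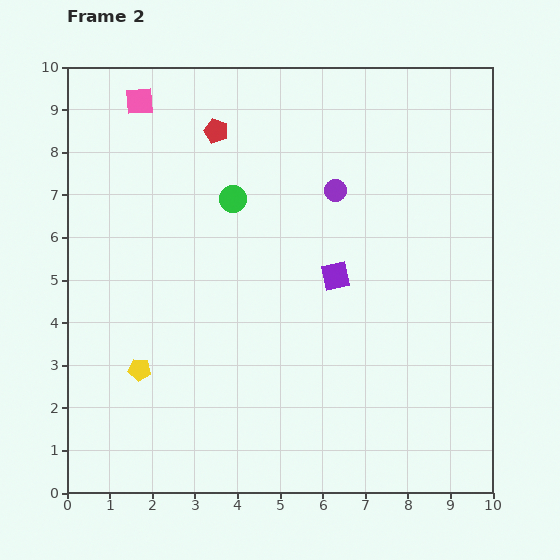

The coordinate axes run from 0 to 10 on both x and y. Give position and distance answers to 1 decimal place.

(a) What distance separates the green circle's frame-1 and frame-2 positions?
2.0

The green circle moved from (3.4, 5.0) to (3.9, 6.9), a distance of √(0.5² + 1.9²) ≈ 2.0.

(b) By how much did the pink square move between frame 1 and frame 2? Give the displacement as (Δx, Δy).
(0.7, 0.2)

The pink square was at (1.0, 9.0) in frame 1 and (1.7, 9.2) in frame 2.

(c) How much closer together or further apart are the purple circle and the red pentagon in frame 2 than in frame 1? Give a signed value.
+2.0

Distance in frame 1: 1.1. Distance in frame 2: 3.1.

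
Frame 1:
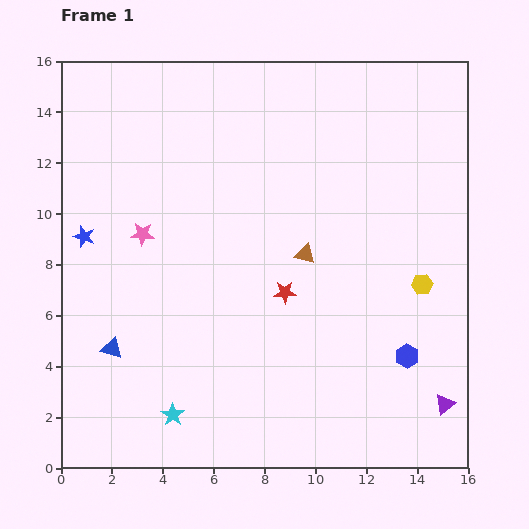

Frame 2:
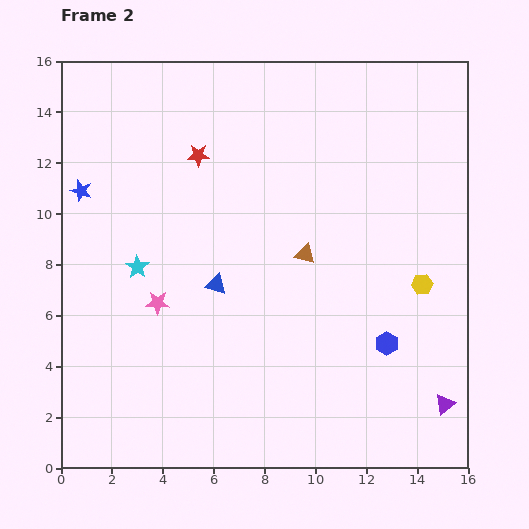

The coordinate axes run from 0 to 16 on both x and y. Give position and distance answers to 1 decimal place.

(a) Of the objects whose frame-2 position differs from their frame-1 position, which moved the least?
the blue hexagon

(moved 0.9)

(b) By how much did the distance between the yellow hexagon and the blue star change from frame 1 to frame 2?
+0.5

Distance in frame 1: 13.4. Distance in frame 2: 13.9.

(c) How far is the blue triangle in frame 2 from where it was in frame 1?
4.8

The blue triangle moved from (2.0, 4.7) to (6.1, 7.2), a distance of √(4.1² + 2.5²) ≈ 4.8.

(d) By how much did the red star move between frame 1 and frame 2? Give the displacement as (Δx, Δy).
(-3.4, 5.4)

The red star was at (8.8, 6.9) in frame 1 and (5.4, 12.3) in frame 2.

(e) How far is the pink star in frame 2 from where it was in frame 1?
2.8

The pink star moved from (3.2, 9.2) to (3.8, 6.5), a distance of √(0.6² + 2.7²) ≈ 2.8.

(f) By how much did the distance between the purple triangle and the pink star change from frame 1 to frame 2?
-1.7

Distance in frame 1: 13.7. Distance in frame 2: 12.0.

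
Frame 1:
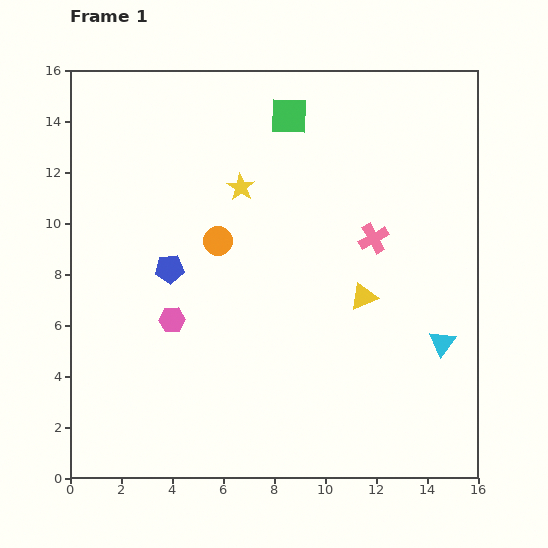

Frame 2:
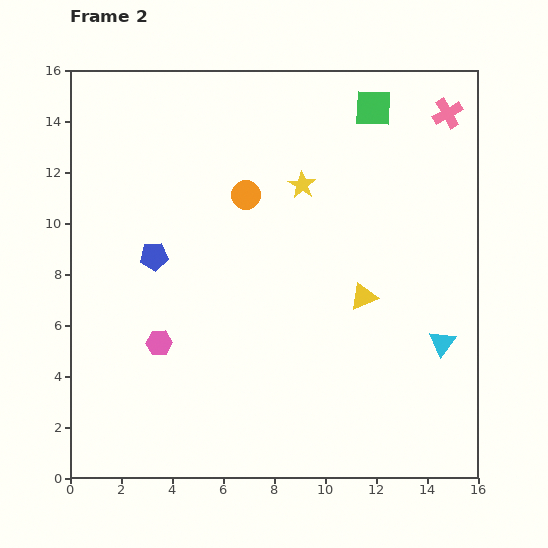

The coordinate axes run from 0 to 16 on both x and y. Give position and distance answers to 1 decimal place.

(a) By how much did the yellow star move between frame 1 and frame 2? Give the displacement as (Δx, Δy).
(2.4, 0.1)

The yellow star was at (6.7, 11.4) in frame 1 and (9.1, 11.5) in frame 2.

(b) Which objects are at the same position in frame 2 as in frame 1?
the cyan triangle, the yellow triangle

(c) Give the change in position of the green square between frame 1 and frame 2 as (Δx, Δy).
(3.3, 0.3)

The green square was at (8.6, 14.2) in frame 1 and (11.9, 14.5) in frame 2.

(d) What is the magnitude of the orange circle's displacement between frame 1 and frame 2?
2.1

The orange circle moved from (5.8, 9.3) to (6.9, 11.1), a distance of √(1.1² + 1.8²) ≈ 2.1.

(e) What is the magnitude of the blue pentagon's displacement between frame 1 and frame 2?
0.8

The blue pentagon moved from (3.9, 8.2) to (3.3, 8.7), a distance of √(0.6² + 0.5²) ≈ 0.8.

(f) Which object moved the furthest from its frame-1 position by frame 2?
the pink cross

(moved 5.7; next 3.3)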